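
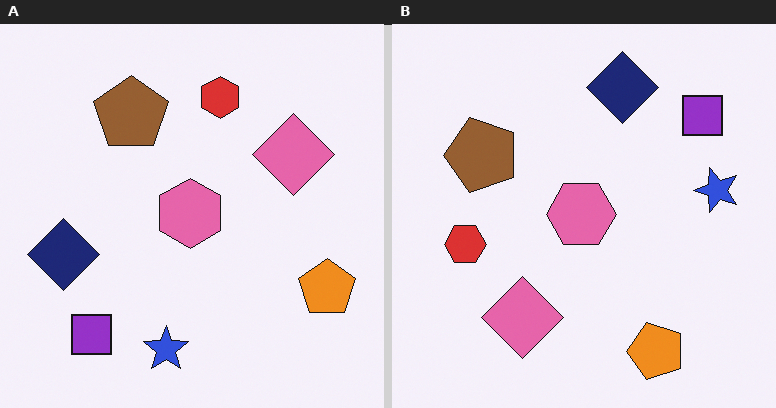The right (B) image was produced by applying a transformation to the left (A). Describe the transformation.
The right (B) image is the left (A) transposed (reflected across the top-left ↔ bottom-right diagonal).

Shapes have swapped their row and column positions — what was in the top-right is now in the bottom-left — a diagonal reflection.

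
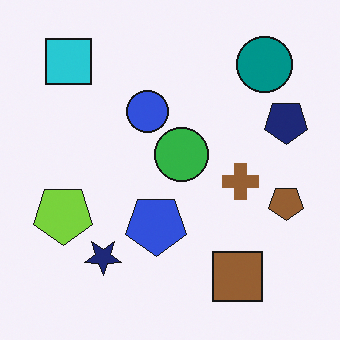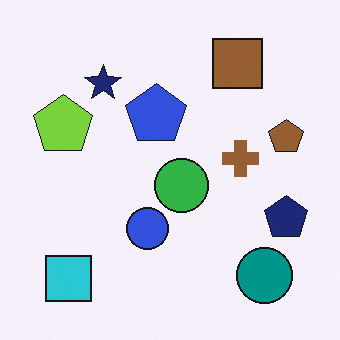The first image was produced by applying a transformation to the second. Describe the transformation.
Flipped vertically (top ↔ bottom).

The cyan square is in the bottom-left of the second image and the top-left of the first — shapes on opposite sides of the horizontal midline have swapped in a mirror flip.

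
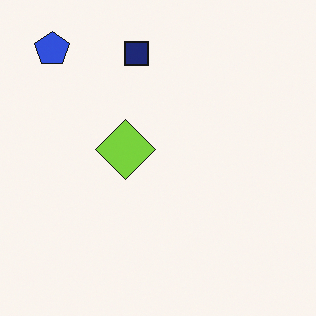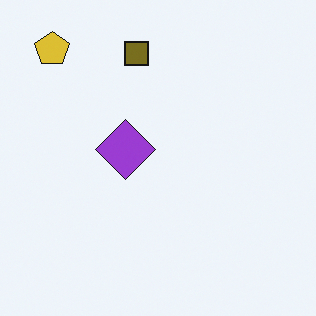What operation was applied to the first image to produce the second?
Hue-shifted through roughly half the color wheel.

Every shape's color has rotated by the same amount around the hue wheel — a uniform hue shift.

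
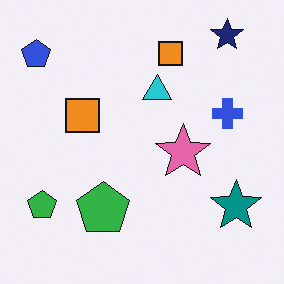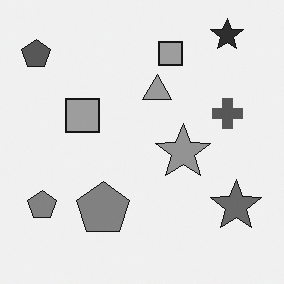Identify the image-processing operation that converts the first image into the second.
The second image is the first converted to grayscale.

All color is removed — every shape is now a shade of grey.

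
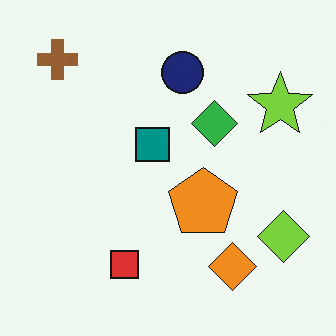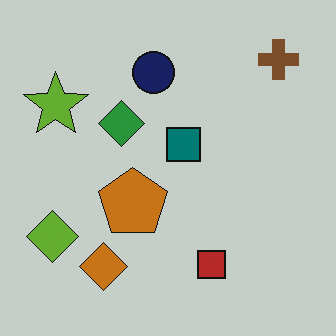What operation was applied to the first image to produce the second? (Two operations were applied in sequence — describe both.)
This is the original image slightly darkened, then flipped horizontally (left ↔ right).

Every pixel — background and shapes alike — is uniformly darkened. The lime diamond is in the bottom-right of the first image and the bottom-left of the second — shapes on opposite sides of the vertical midline have swapped in a mirror flip.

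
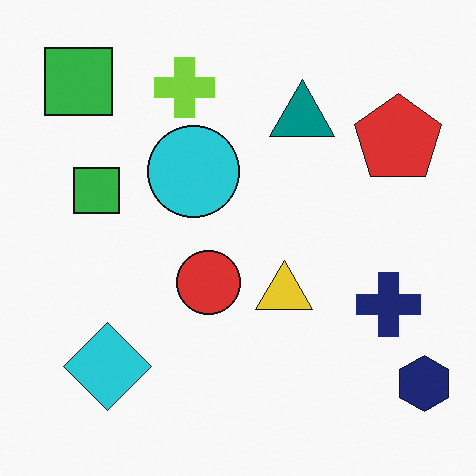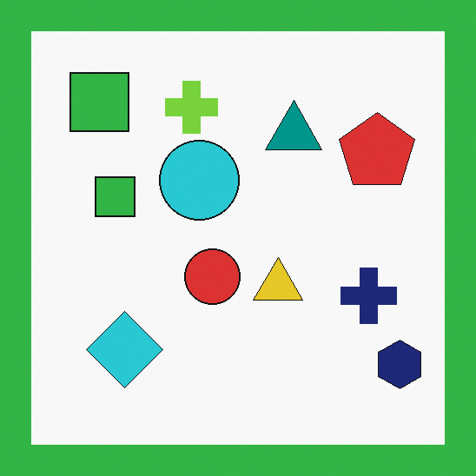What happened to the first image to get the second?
The second image is the first framed with a green border.

A solid green frame runs around the edge of the second image, with the content slightly shrunk inside it.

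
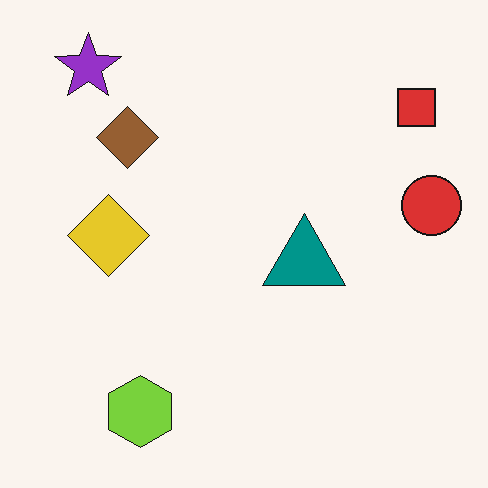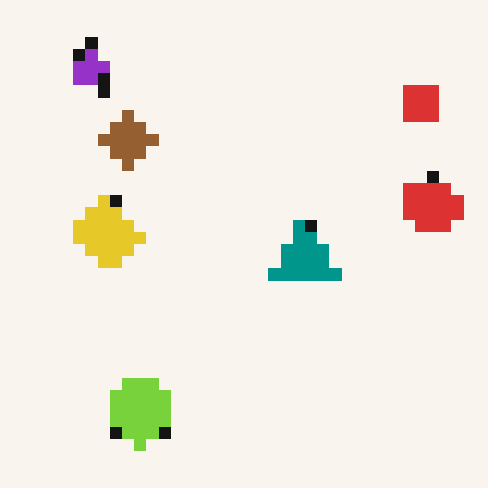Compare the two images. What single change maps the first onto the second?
The second image is the first heavily pixelated into large blocks.

Shapes are reduced to large square blocks; fine edges and outlines are lost — a downscale-then-upscale (mosaic) effect.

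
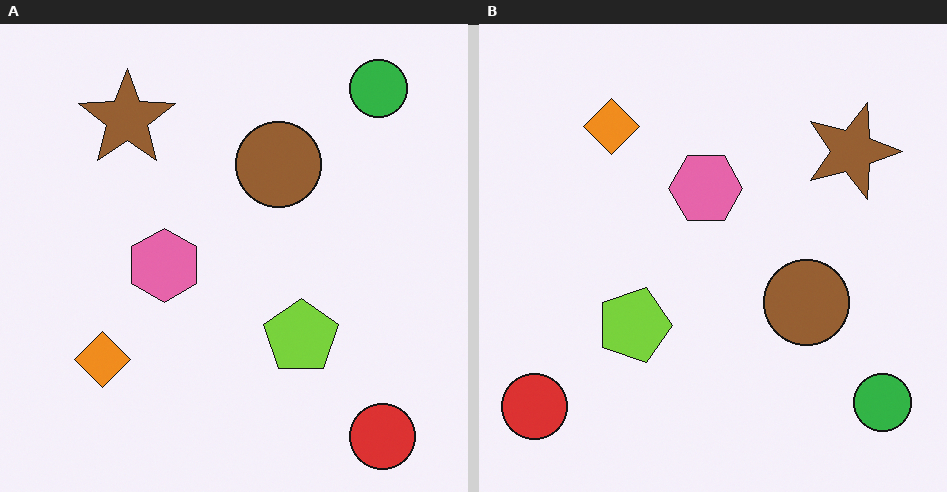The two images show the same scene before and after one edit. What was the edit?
This is the original image rotated 90° clockwise.

The red circle sits in the bottom-right of the left (A) image and the bottom-left of the right (B) — consistent with a whole-image 90° clockwise rotation.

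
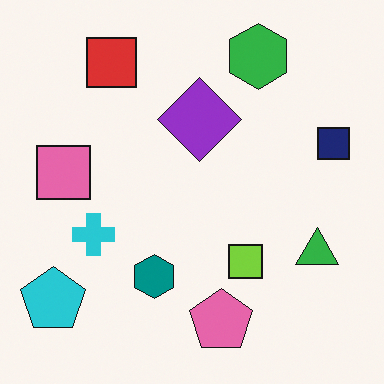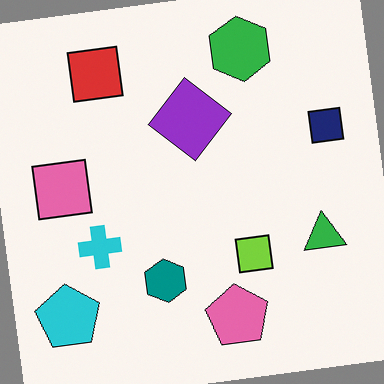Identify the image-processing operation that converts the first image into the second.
It was rotated counter-clockwise by a few degrees.

Every shape is tilted by the same angle and the image corners show triangular fill wedges — a whole-image rotation by a non-right angle.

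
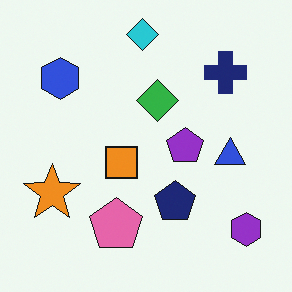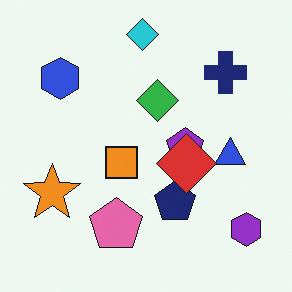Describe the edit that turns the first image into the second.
The second image is the first overlaid with an additional red diamond.

A red diamond appears in the second image that is absent from the first.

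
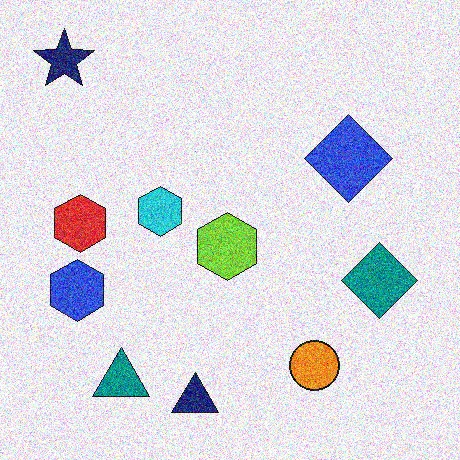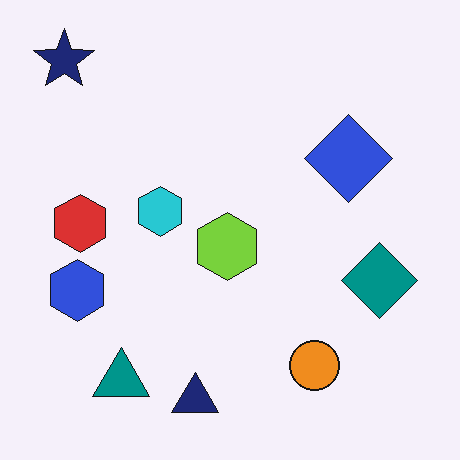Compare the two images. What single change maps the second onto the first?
The first image is the second degraded with heavy additive noise.

Random speckle covers the whole image, including the flat background.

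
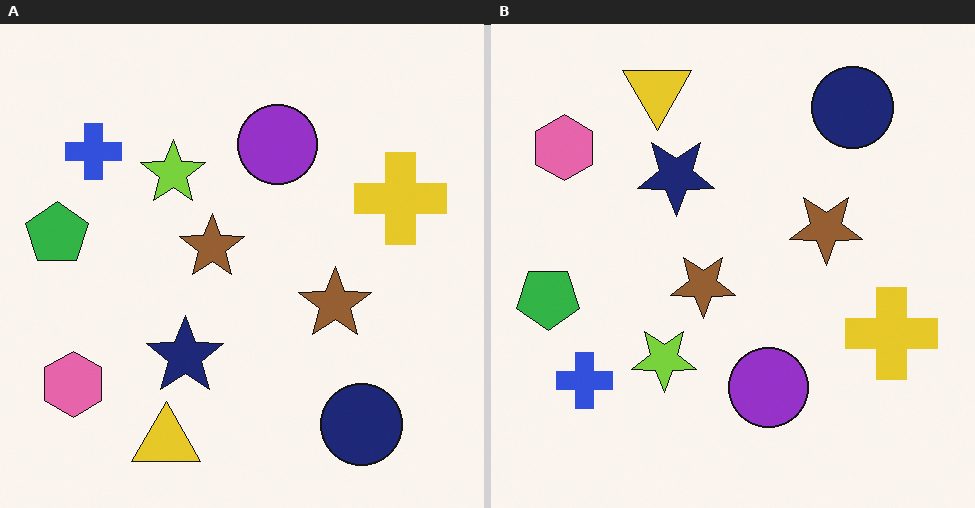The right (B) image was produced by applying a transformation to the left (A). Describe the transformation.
This is the original image flipped vertically (top ↔ bottom).

The yellow triangle is in the bottom of the left (A) image and the top of the right (B) — shapes on opposite sides of the horizontal midline have swapped in a mirror flip.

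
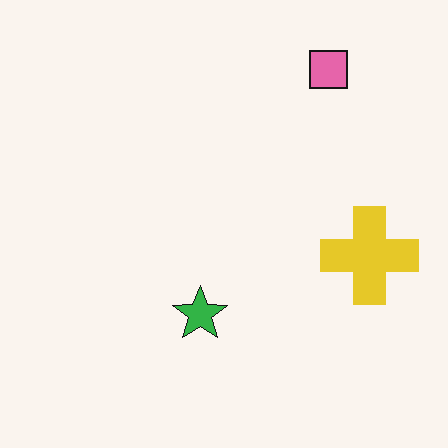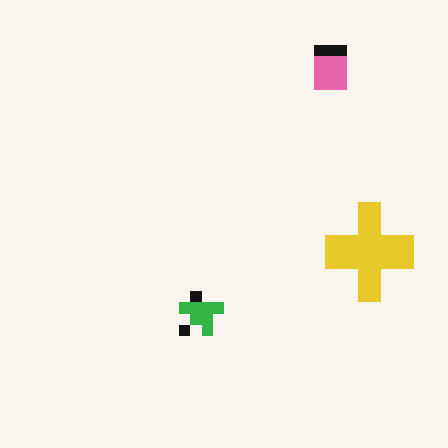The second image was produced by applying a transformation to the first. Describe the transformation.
It was heavily pixelated into large blocks.

Shapes are reduced to large square blocks; fine edges and outlines are lost — a downscale-then-upscale (mosaic) effect.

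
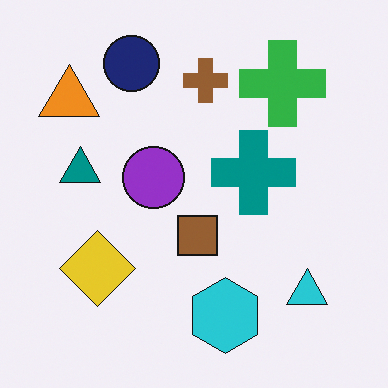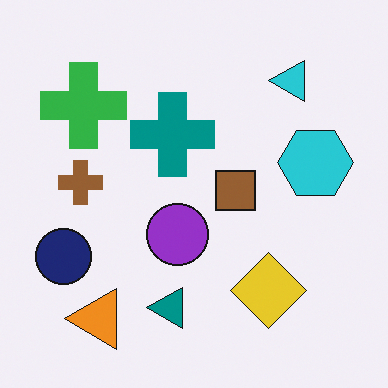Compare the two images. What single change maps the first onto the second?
The transformation is: rotated 90° counter-clockwise.

The orange triangle sits in the top-left of the first image and the bottom-left of the second — consistent with a whole-image 90° counter-clockwise rotation.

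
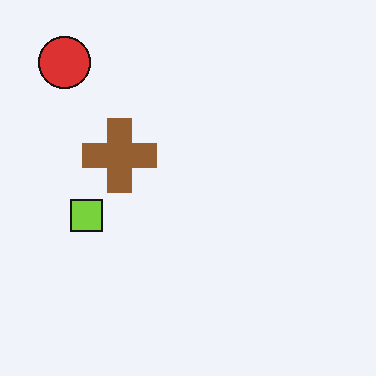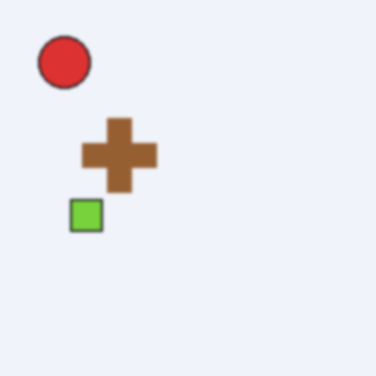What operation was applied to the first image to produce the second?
The transformation is: lightly blurred.

Shape edges and outlines are uniformly softened across the whole image.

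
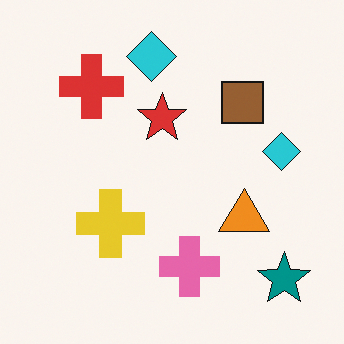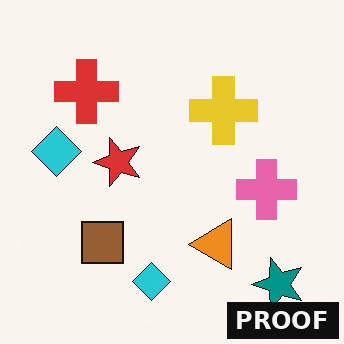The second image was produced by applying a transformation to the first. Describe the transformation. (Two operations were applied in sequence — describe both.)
It was transposed (reflected across the top-left ↔ bottom-right diagonal), then watermarked with the text "PROOF" in the lower-right corner.

Shapes have swapped their row and column positions — what was in the top-right is now in the bottom-left — a diagonal reflection. A dark label reading "PROOF" appears in the lower-right corner.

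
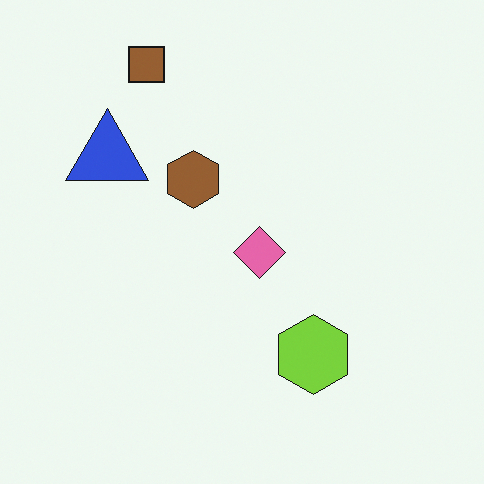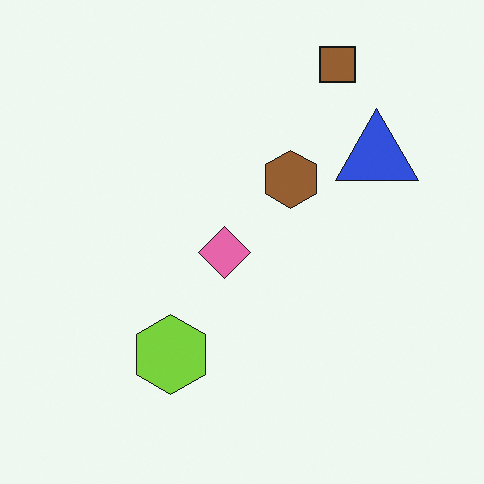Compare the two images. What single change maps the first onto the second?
The transformation is: flipped horizontally (left ↔ right).

The blue triangle is in the top-left of the first image and the top-right of the second — shapes on opposite sides of the vertical midline have swapped in a mirror flip.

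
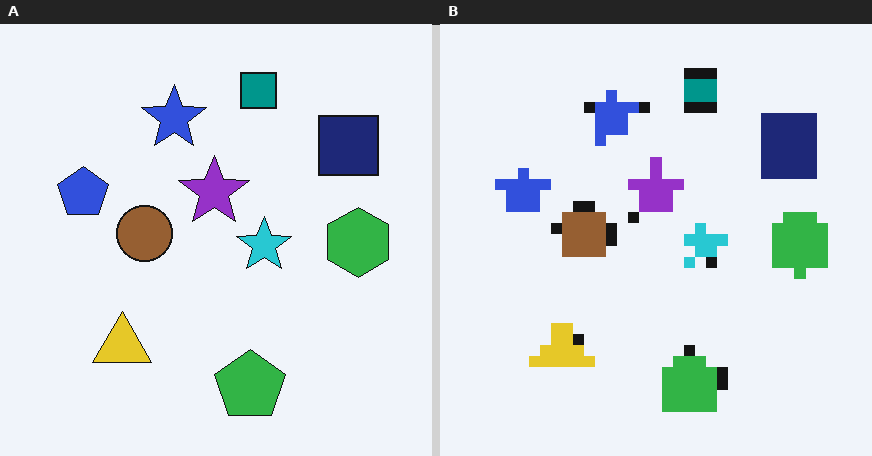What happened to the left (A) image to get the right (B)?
Heavily pixelated into large blocks.

Shapes are reduced to large square blocks; fine edges and outlines are lost — a downscale-then-upscale (mosaic) effect.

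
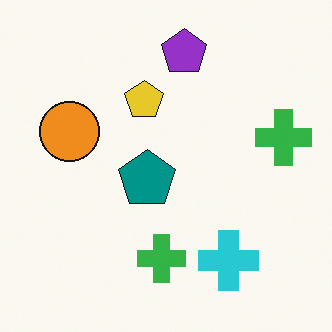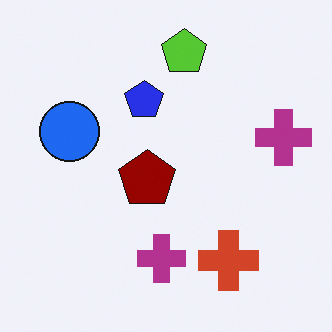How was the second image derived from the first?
The image was hue-shifted through roughly half the color wheel.

Every shape's color has rotated by the same amount around the hue wheel — a uniform hue shift.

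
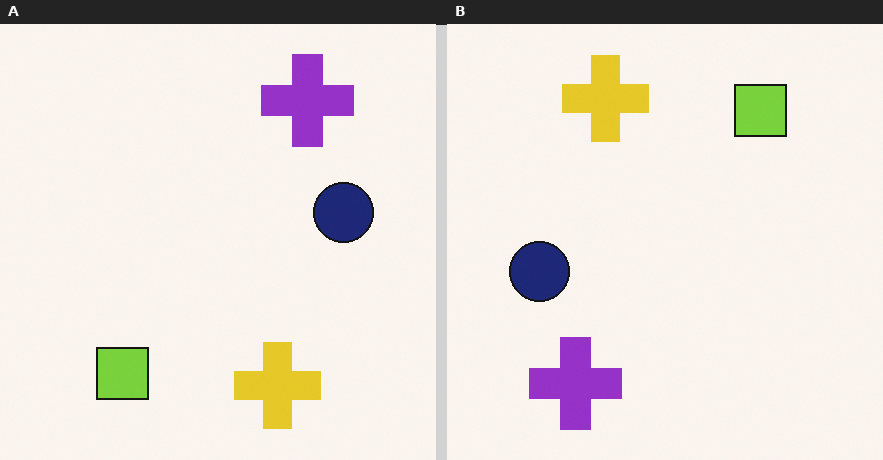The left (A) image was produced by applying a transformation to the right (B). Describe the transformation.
The transformation is: rotated 180°.

The purple cross sits in the bottom-left of the right (B) image and the top-right of the left (A) — consistent with a whole-image 180° rotation.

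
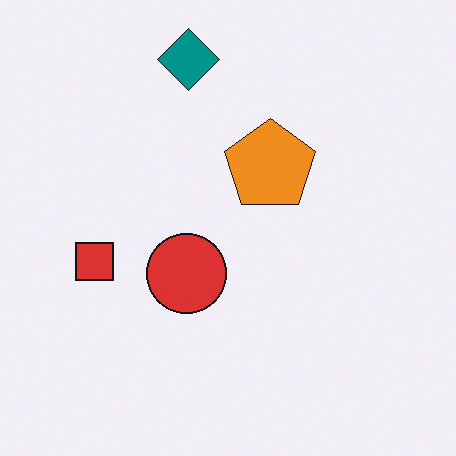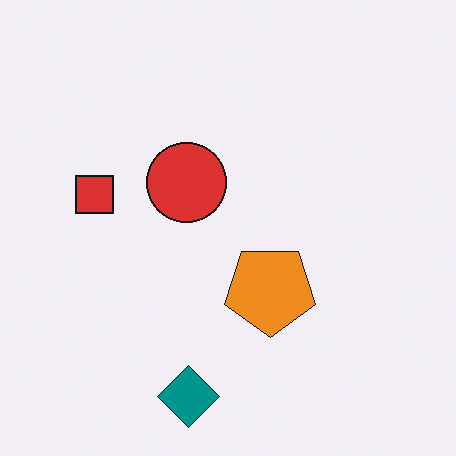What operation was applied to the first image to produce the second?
It was flipped vertically (top ↔ bottom).

The teal diamond is in the top of the first image and the bottom of the second — shapes on opposite sides of the horizontal midline have swapped in a mirror flip.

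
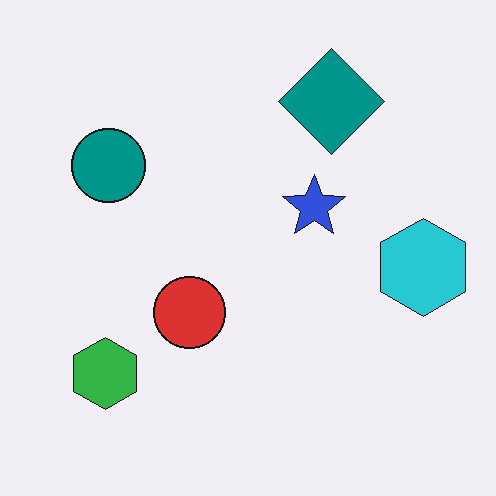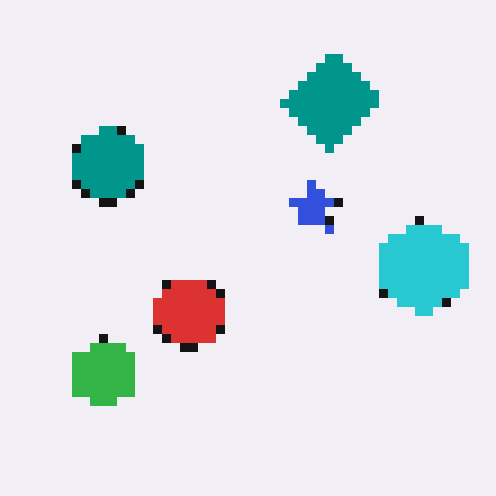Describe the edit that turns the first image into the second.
The transformation is: coarsely pixelated.

Shapes are reduced to large square blocks; fine edges and outlines are lost — a downscale-then-upscale (mosaic) effect.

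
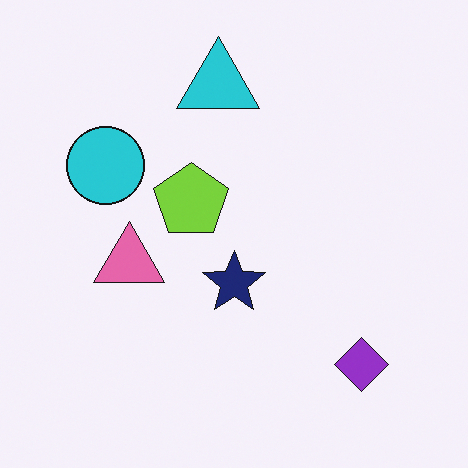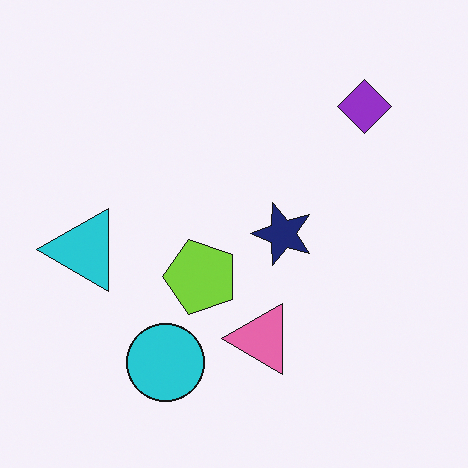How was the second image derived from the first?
It was rotated 90° counter-clockwise.

The purple diamond sits in the bottom-right of the first image and the top-right of the second — consistent with a whole-image 90° counter-clockwise rotation.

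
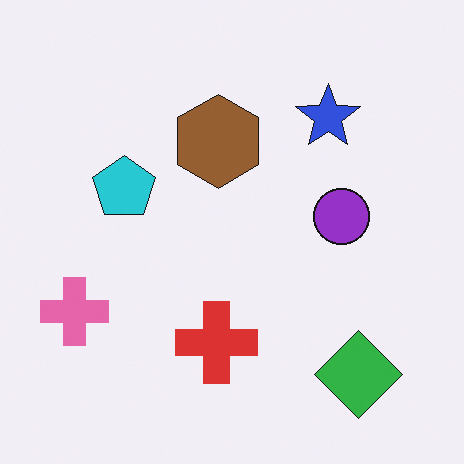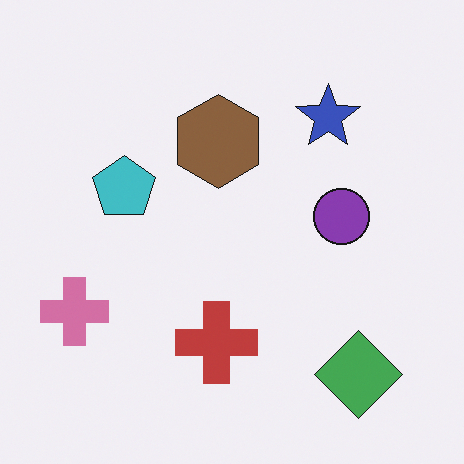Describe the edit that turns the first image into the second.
It was slightly desaturated.

All colors are more muted and greyish — a global saturation change.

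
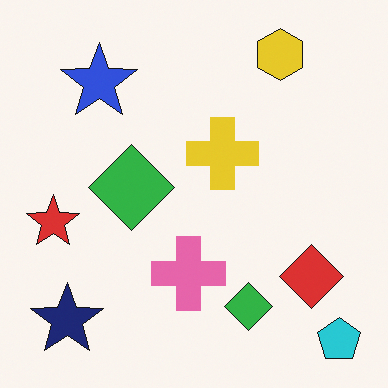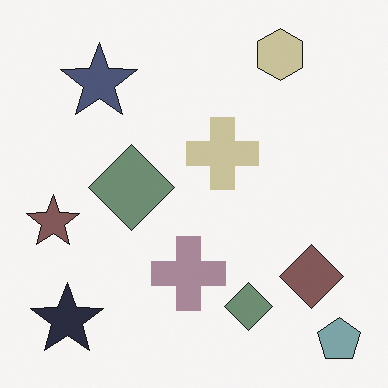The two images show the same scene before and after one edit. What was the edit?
Heavily desaturated.

All colors are more muted and greyish — a global saturation change.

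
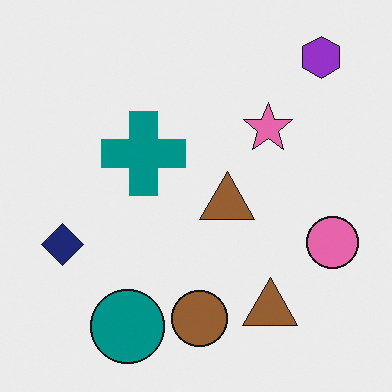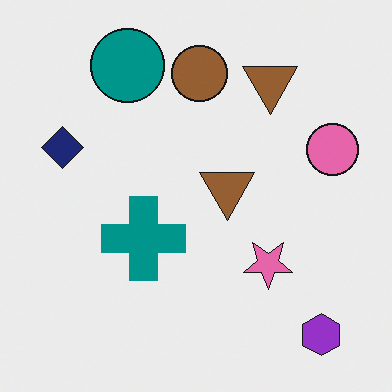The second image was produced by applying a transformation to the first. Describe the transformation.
Flipped vertically (top ↔ bottom).

The purple hexagon is in the top-right of the first image and the bottom-right of the second — shapes on opposite sides of the horizontal midline have swapped in a mirror flip.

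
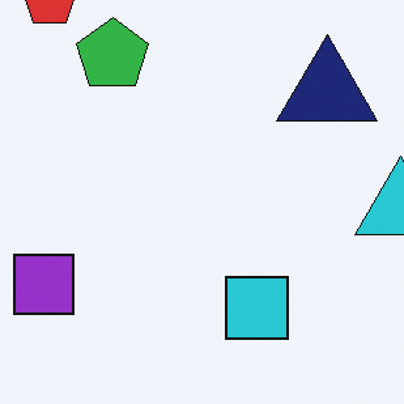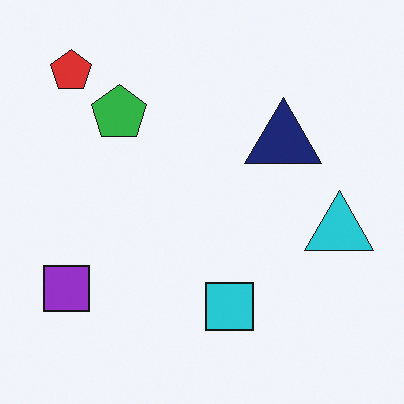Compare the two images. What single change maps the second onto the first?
The image was cropped to a modestly smaller region and rescaled.

The visible shapes are larger and the field of view is narrower; shapes near the original edges may be partly or wholly outside the frame — a crop-and-rescale.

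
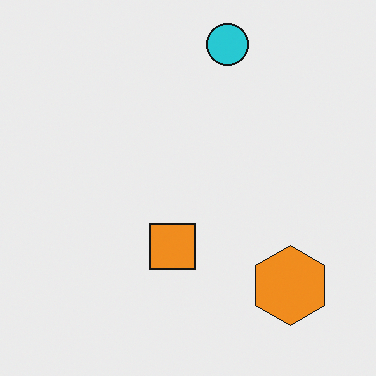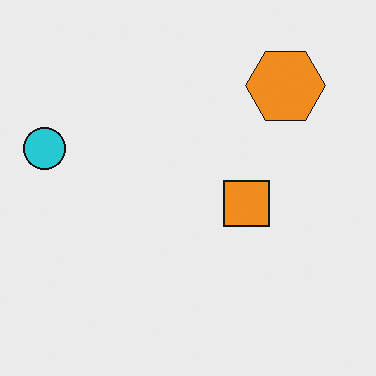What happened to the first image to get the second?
This is the original image rotated 90° counter-clockwise.

The cyan circle sits in the top of the first image and the left of the second — consistent with a whole-image 90° counter-clockwise rotation.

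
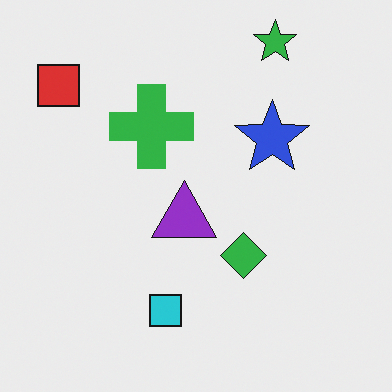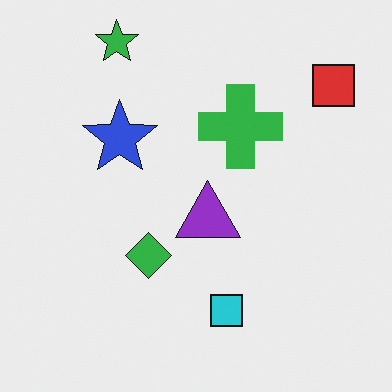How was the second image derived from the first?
Flipped horizontally (left ↔ right).

The red square is in the top-left of the first image and the top-right of the second — shapes on opposite sides of the vertical midline have swapped in a mirror flip.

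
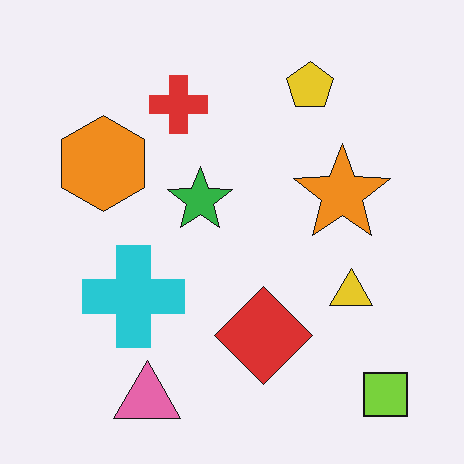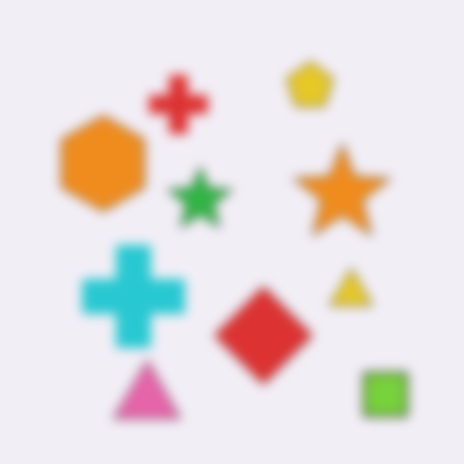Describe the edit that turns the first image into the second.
This is the original image heavily blurred.

Shape edges and outlines are uniformly softened across the whole image.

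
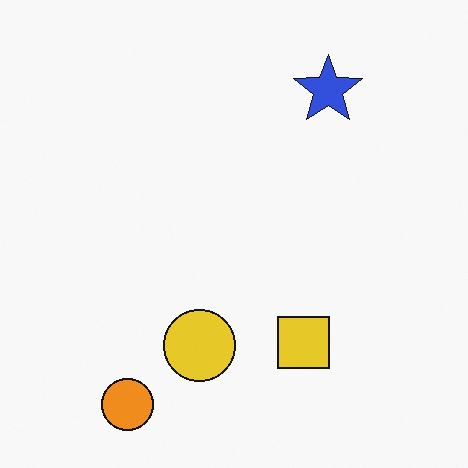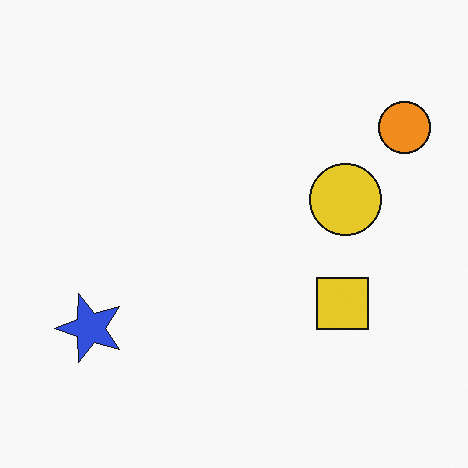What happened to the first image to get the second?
The transformation is: transposed (reflected across the top-left ↔ bottom-right diagonal).

Shapes have swapped their row and column positions — what was in the top-right is now in the bottom-left — a diagonal reflection.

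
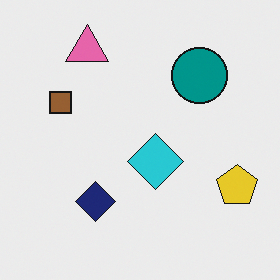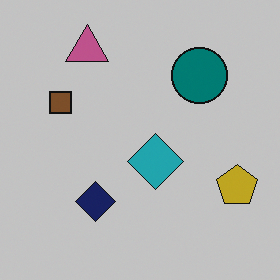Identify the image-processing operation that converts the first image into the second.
It was slightly darkened.

Every pixel — background and shapes alike — is uniformly darkened.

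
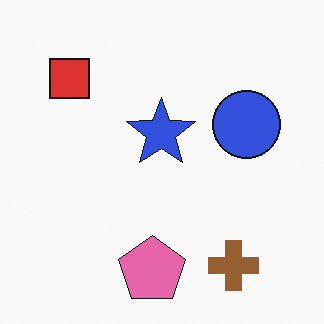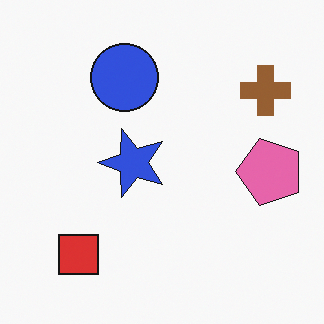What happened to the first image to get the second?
The second image is the first rotated 90° counter-clockwise.

The red square sits in the top-left of the first image and the bottom-left of the second — consistent with a whole-image 90° counter-clockwise rotation.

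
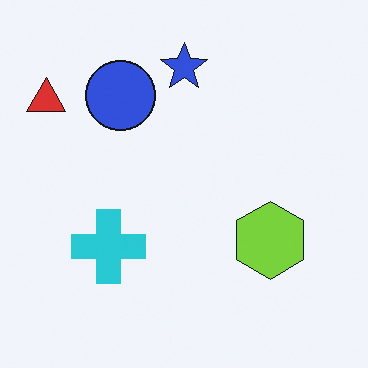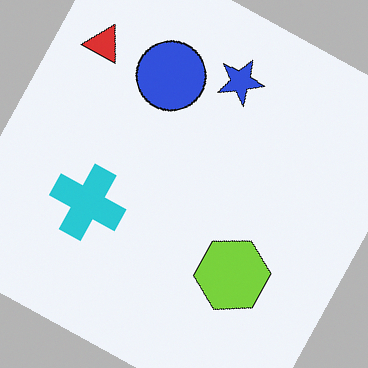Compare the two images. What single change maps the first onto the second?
It was rotated clockwise by a moderate amount.

Every shape is tilted by the same angle and the image corners show triangular fill wedges — a whole-image rotation by a non-right angle.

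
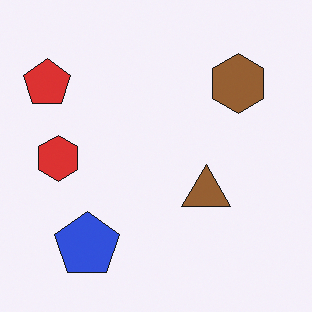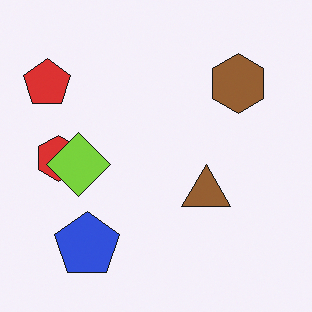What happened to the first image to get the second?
The image was overlaid with an additional lime diamond.

A lime diamond appears in the second image that is absent from the first.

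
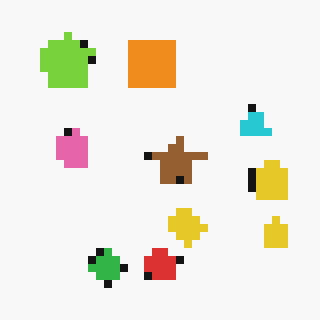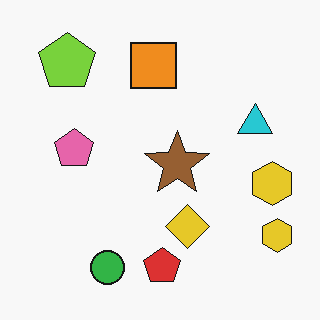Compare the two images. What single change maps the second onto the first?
This is the original image pixelated into visible square blocks.

Shapes are reduced to large square blocks; fine edges and outlines are lost — a downscale-then-upscale (mosaic) effect.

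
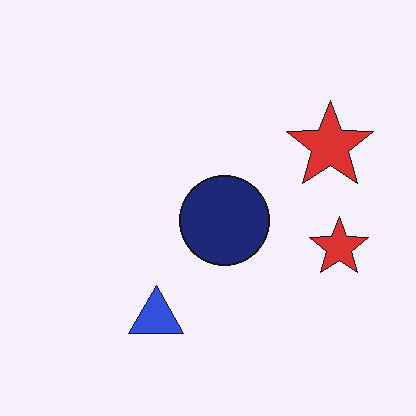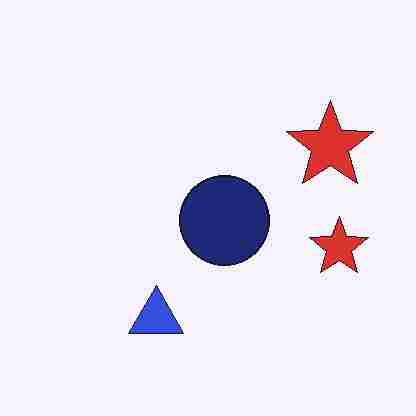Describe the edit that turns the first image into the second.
The second image is the first degraded with heavy JPEG compression.

Blocky 8×8 compression artifacts appear around shape edges and the flat background shows ringing — characteristic JPEG degradation.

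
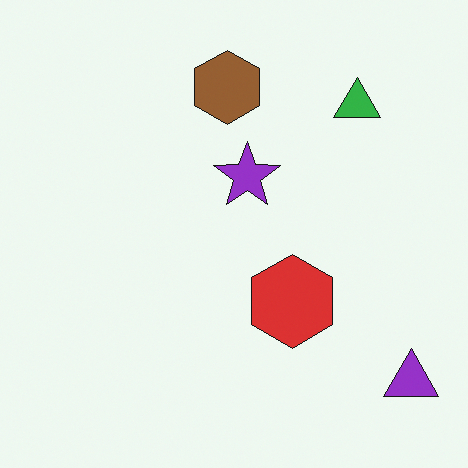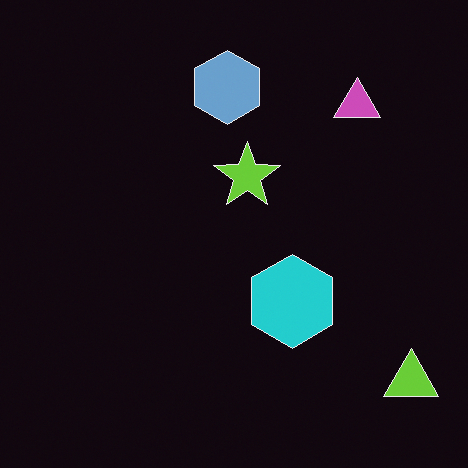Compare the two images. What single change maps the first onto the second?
The image was color-inverted (negative).

The light background has become dark and every shape's color is its complement — a photographic negative.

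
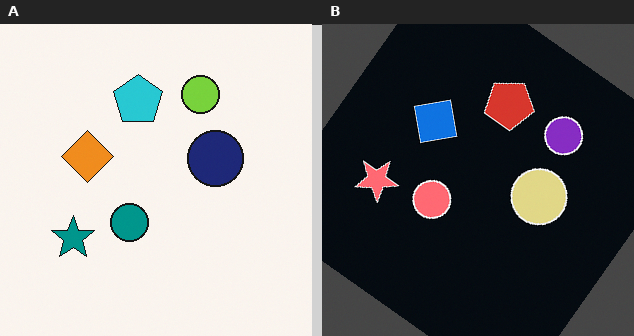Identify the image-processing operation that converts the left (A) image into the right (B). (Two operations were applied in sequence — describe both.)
This is the original image color-inverted (negative), then rotated clockwise by a large amount — several tens of degrees.

The light background has become dark and every shape's color is its complement — a photographic negative. Every shape is tilted by the same angle and the image corners show triangular fill wedges — a whole-image rotation by a non-right angle.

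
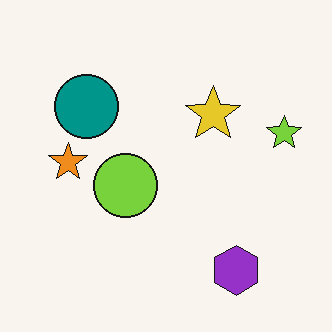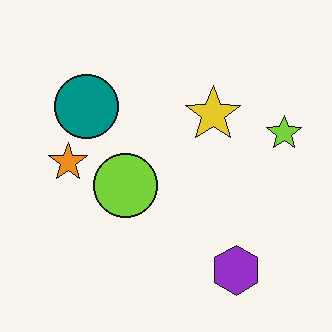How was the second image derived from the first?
The image was given moderate JPEG compression.

Blocky 8×8 compression artifacts appear around shape edges and the flat background shows ringing — characteristic JPEG degradation.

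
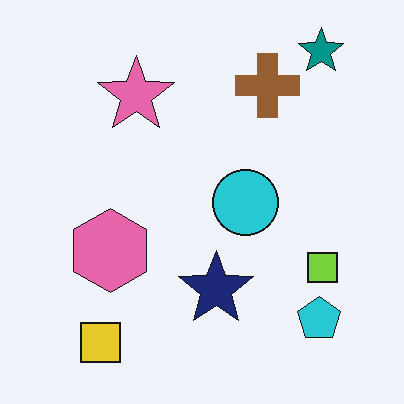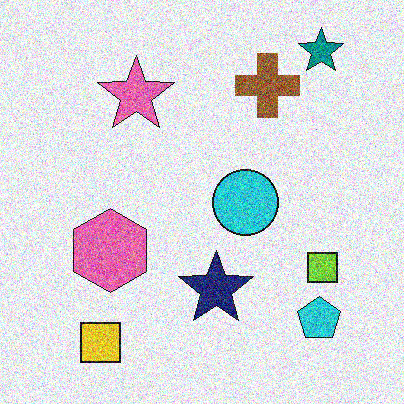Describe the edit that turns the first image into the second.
It was degraded with a thick layer of grain.

Random speckle covers the whole image, including the flat background.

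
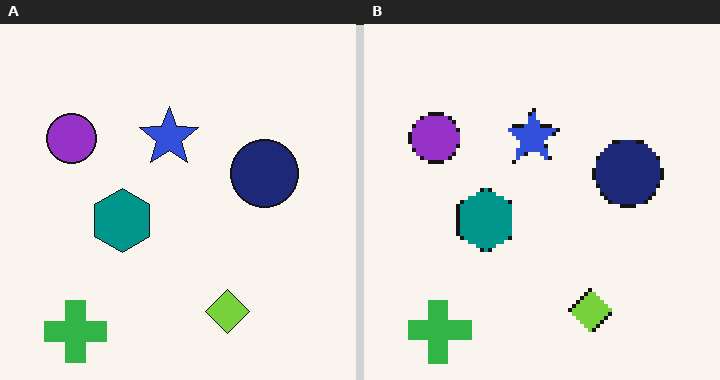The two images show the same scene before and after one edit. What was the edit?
The transformation is: mildly pixelated.

Shapes are reduced to large square blocks; fine edges and outlines are lost — a downscale-then-upscale (mosaic) effect.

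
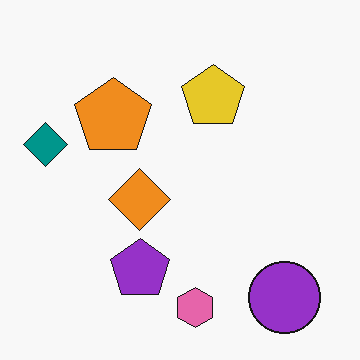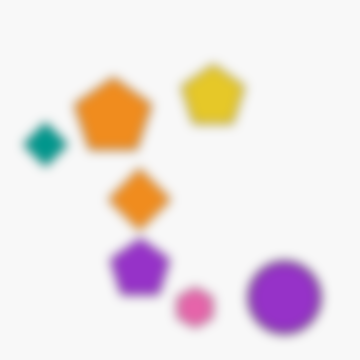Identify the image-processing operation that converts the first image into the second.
The transformation is: heavily blurred.

Shape edges and outlines are uniformly softened across the whole image.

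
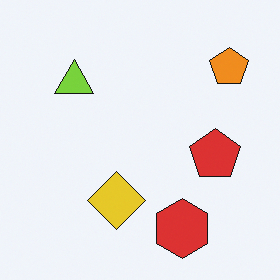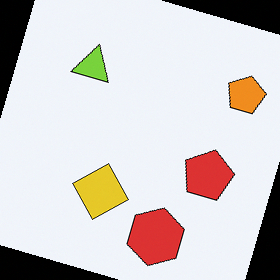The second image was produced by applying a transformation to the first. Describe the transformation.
This is the original image rotated clockwise by a clearly visible amount.

Every shape is tilted by the same angle and the image corners show triangular fill wedges — a whole-image rotation by a non-right angle.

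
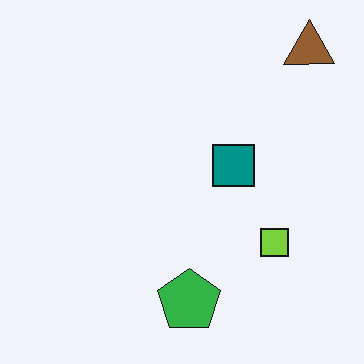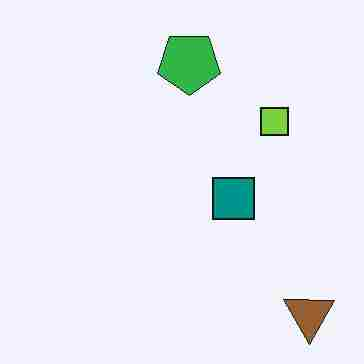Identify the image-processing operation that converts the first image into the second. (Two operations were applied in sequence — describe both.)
The second image is the first flipped vertically (top ↔ bottom), then heavily JPEG-compressed with obvious blocking artifacts.

The brown triangle is in the top-right of the first image and the bottom-right of the second — shapes on opposite sides of the horizontal midline have swapped in a mirror flip. Blocky 8×8 compression artifacts appear around shape edges and the flat background shows ringing — characteristic JPEG degradation.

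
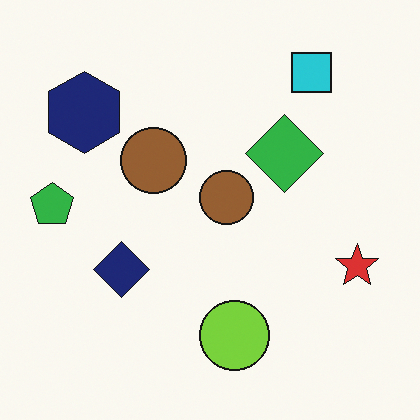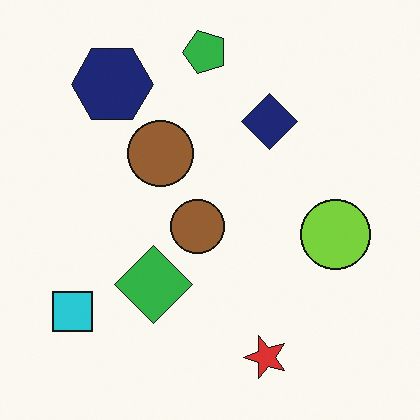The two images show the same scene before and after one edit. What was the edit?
Transposed (reflected across the top-left ↔ bottom-right diagonal).

Shapes have swapped their row and column positions — what was in the top-right is now in the bottom-left — a diagonal reflection.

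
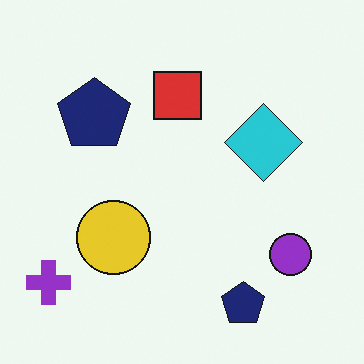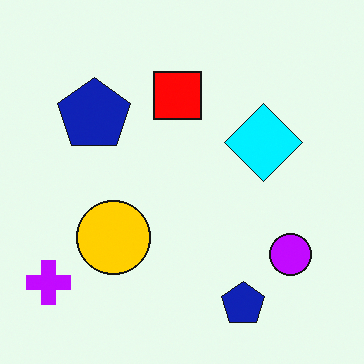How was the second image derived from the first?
The second image is the first made much more vivid (saturation change).

All colors are more vivid — a global saturation change.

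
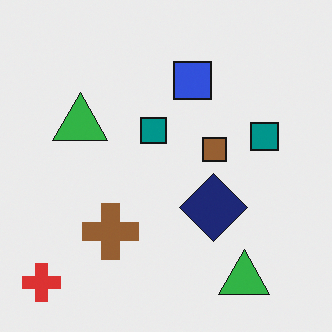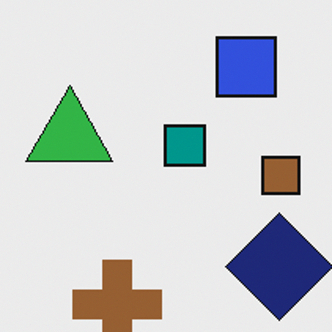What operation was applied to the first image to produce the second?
The second image is the first cropped slightly and scaled back up.

The visible shapes are larger and the field of view is narrower; shapes near the original edges may be partly or wholly outside the frame — a crop-and-rescale.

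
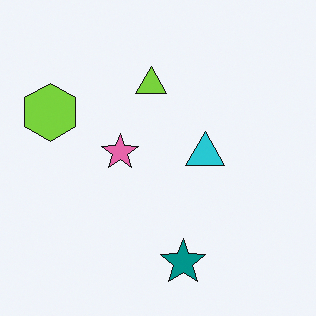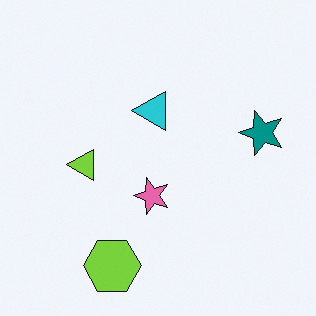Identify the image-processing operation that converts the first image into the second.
The transformation is: rotated 90° counter-clockwise.

The lime hexagon sits in the left of the first image and the bottom of the second — consistent with a whole-image 90° counter-clockwise rotation.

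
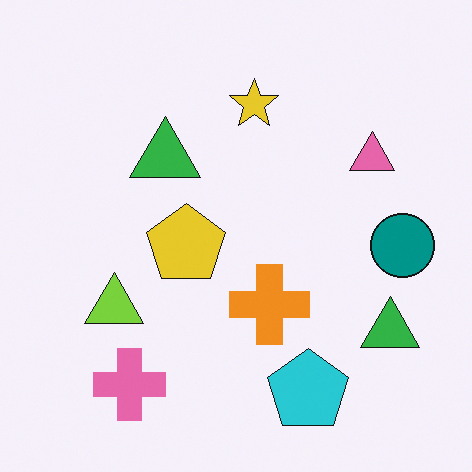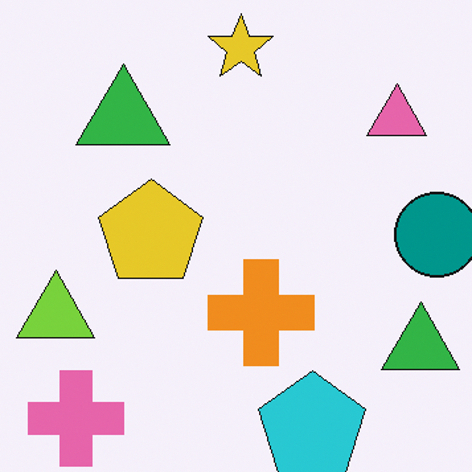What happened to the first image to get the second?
The transformation is: cropped to a modestly smaller region and rescaled.

The visible shapes are larger and the field of view is narrower; shapes near the original edges may be partly or wholly outside the frame — a crop-and-rescale.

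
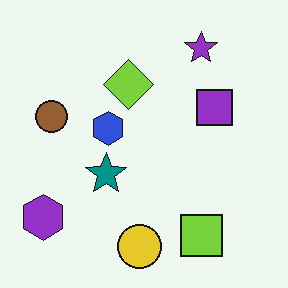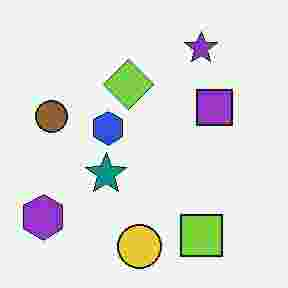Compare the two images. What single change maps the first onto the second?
The transformation is: heavily JPEG-compressed with obvious blocking artifacts.

Blocky 8×8 compression artifacts appear around shape edges and the flat background shows ringing — characteristic JPEG degradation.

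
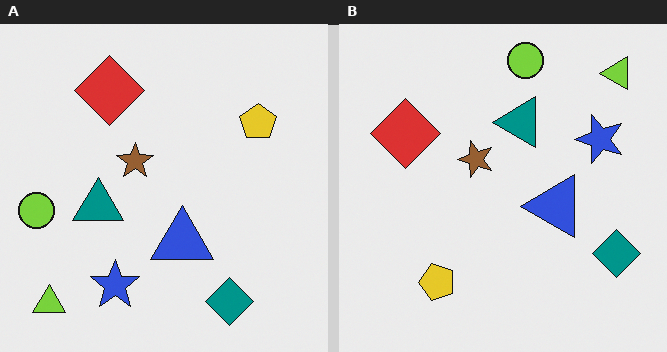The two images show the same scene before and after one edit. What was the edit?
The transformation is: transposed (reflected across the top-left ↔ bottom-right diagonal).

Shapes have swapped their row and column positions — what was in the top-right is now in the bottom-left — a diagonal reflection.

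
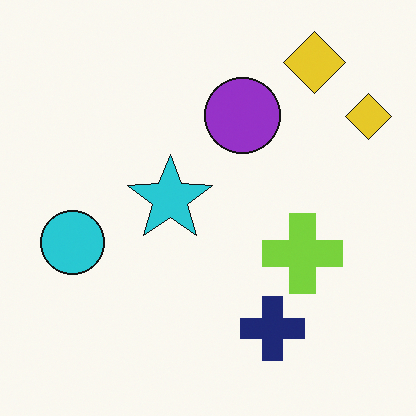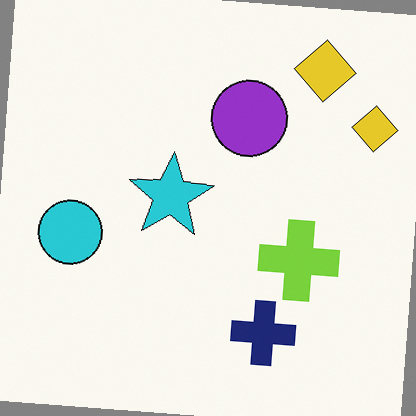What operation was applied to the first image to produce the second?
This is the original image rotated clockwise by a small amount.

Every shape is tilted by the same angle and the image corners show triangular fill wedges — a whole-image rotation by a non-right angle.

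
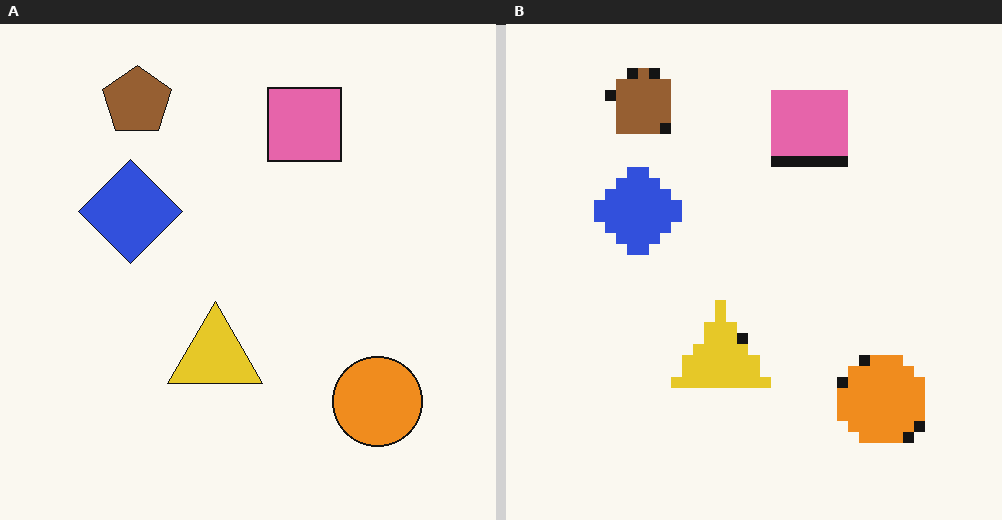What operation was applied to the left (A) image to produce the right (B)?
This is the original image heavily pixelated into large blocks.

Shapes are reduced to large square blocks; fine edges and outlines are lost — a downscale-then-upscale (mosaic) effect.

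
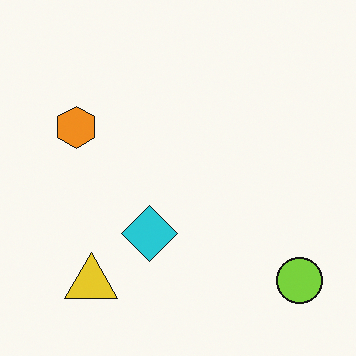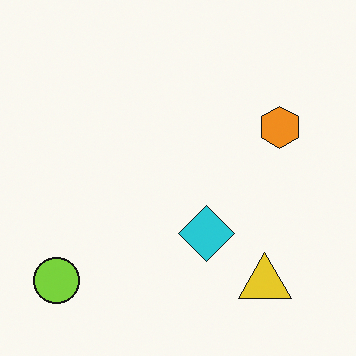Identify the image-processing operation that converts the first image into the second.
This is the original image flipped horizontally (left ↔ right).

The lime circle is in the bottom-right of the first image and the bottom-left of the second — shapes on opposite sides of the vertical midline have swapped in a mirror flip.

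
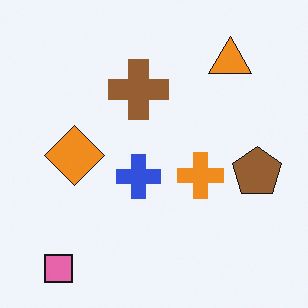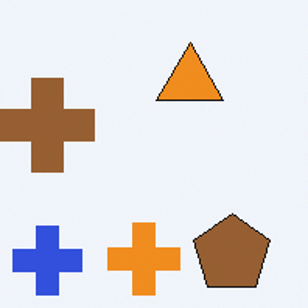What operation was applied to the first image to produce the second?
It was cropped to a modestly smaller region and rescaled.

The visible shapes are larger and the field of view is narrower; shapes near the original edges may be partly or wholly outside the frame — a crop-and-rescale.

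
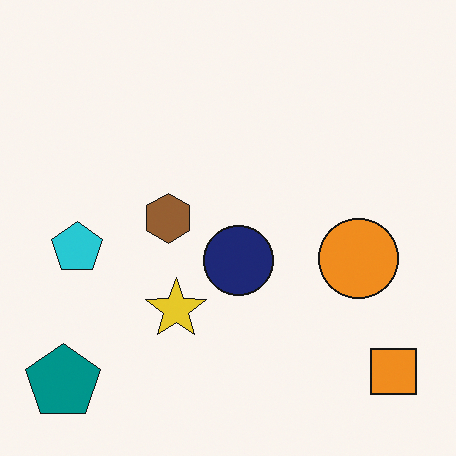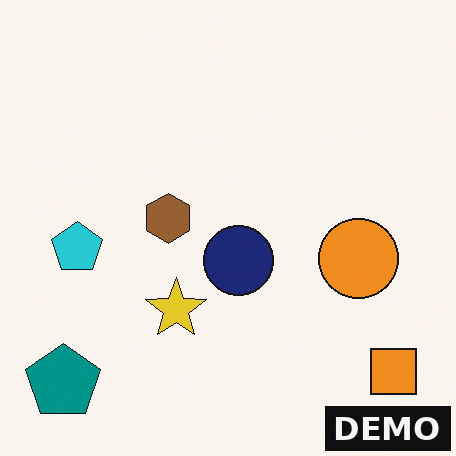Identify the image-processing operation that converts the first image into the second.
This is the original image watermarked with the text "DEMO" in the lower-right corner.

A dark label reading "DEMO" appears in the lower-right corner.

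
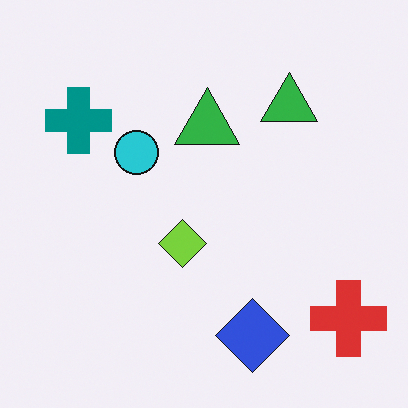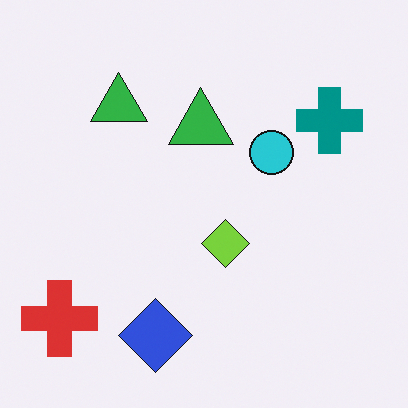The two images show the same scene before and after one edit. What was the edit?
Flipped horizontally (left ↔ right).

The red cross is in the bottom-right of the first image and the bottom-left of the second — shapes on opposite sides of the vertical midline have swapped in a mirror flip.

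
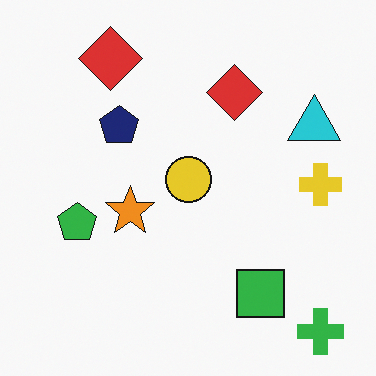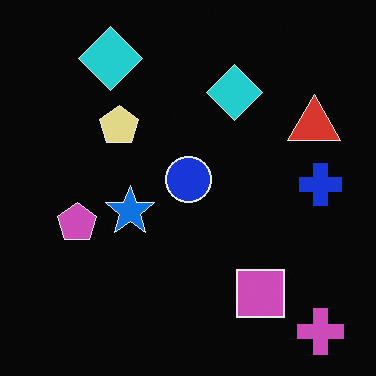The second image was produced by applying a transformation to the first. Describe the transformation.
The second image is the first color-inverted (negative).

The light background has become dark and every shape's color is its complement — a photographic negative.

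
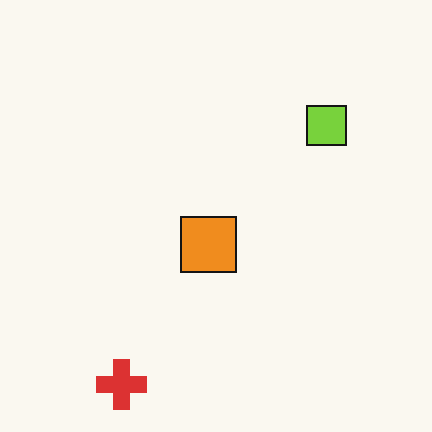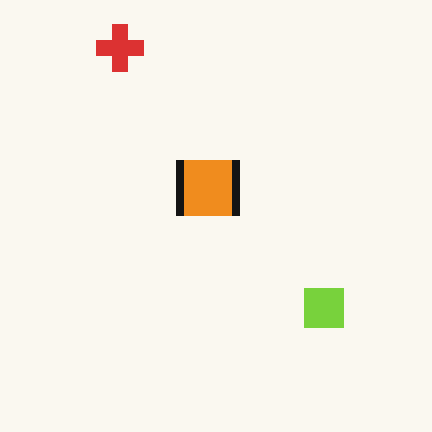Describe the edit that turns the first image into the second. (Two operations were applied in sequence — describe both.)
The transformation is: flipped vertically (top ↔ bottom), then moderately pixelated.

The red cross is in the bottom-left of the first image and the top-left of the second — shapes on opposite sides of the horizontal midline have swapped in a mirror flip. Shapes are reduced to large square blocks; fine edges and outlines are lost — a downscale-then-upscale (mosaic) effect.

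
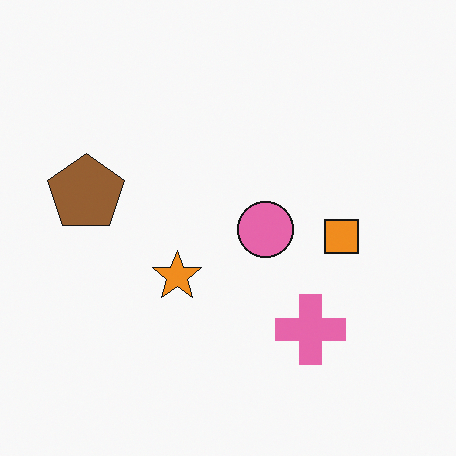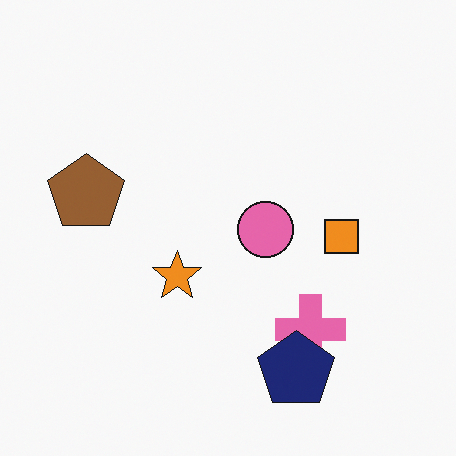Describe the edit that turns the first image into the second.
This is the original image overlaid with an additional navy pentagon.

A navy pentagon appears in the second image that is absent from the first.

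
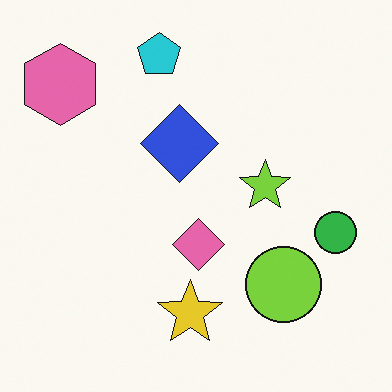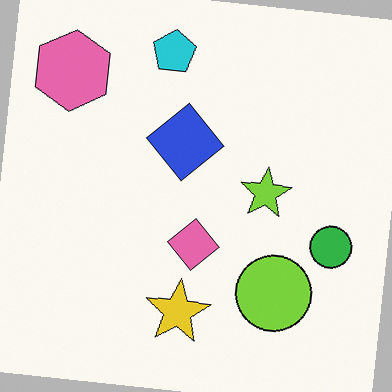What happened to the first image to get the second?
It was rotated clockwise by a slight angle.

Every shape is tilted by the same angle and the image corners show triangular fill wedges — a whole-image rotation by a non-right angle.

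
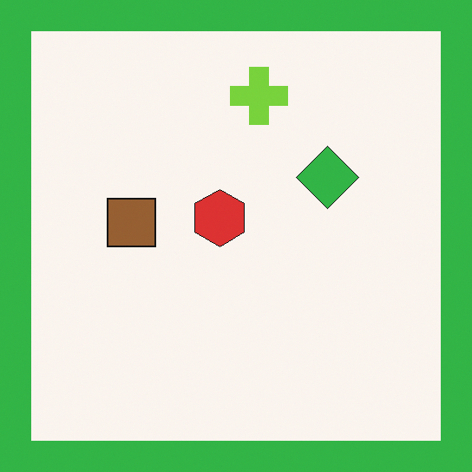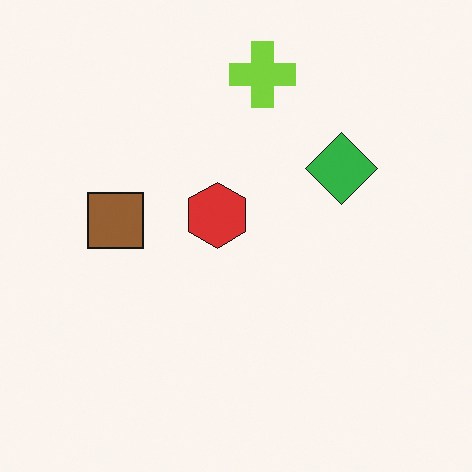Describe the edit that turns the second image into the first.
The image was framed with a green border.

A solid green frame runs around the edge of the first image, with the content slightly shrunk inside it.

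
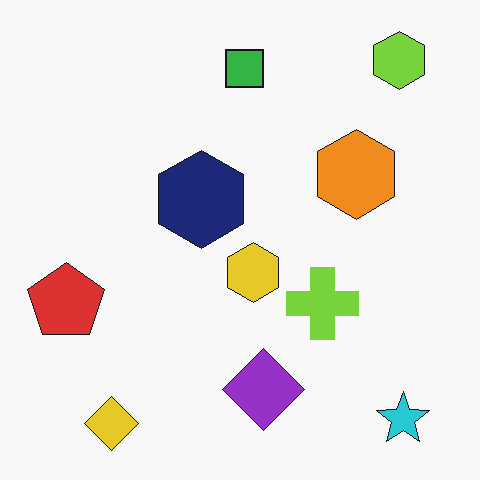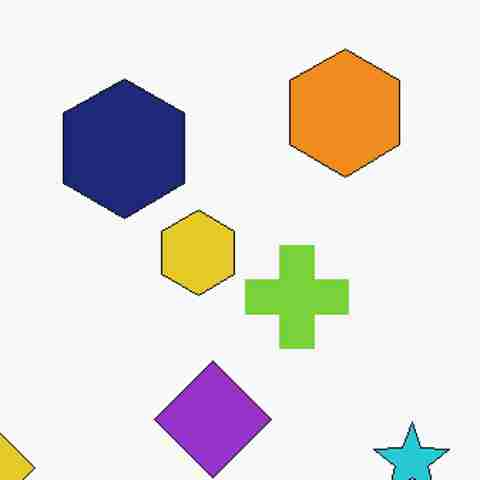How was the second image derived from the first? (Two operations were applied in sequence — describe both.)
The second image is the first cropped to a modestly smaller region and rescaled, then heavily JPEG-compressed with obvious blocking artifacts.

The visible shapes are larger and the field of view is narrower; shapes near the original edges may be partly or wholly outside the frame — a crop-and-rescale. Blocky 8×8 compression artifacts appear around shape edges and the flat background shows ringing — characteristic JPEG degradation.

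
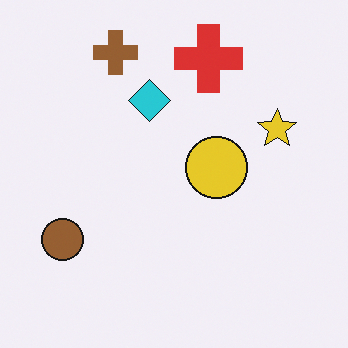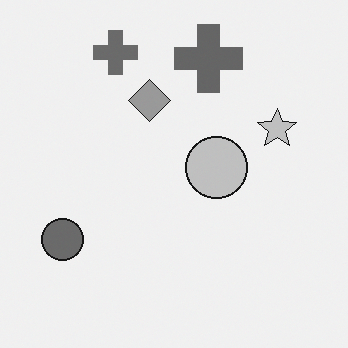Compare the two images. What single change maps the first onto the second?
The second image is the first converted to grayscale.

All color is removed — every shape is now a shade of grey.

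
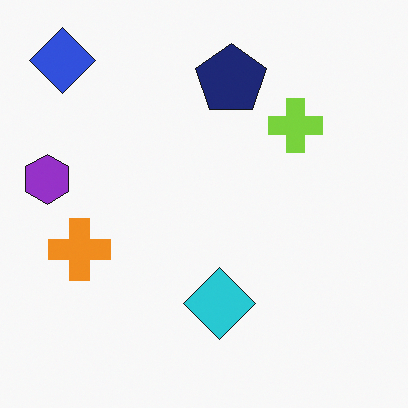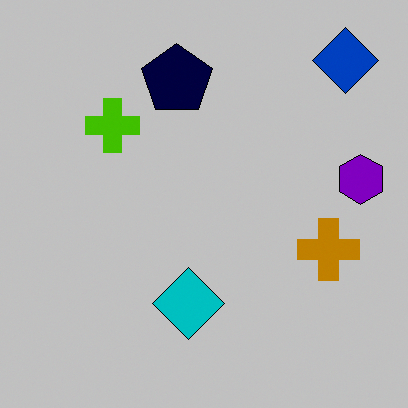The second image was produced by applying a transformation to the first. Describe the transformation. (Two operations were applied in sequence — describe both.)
It was flipped horizontally (left ↔ right), then heavily posterized to just a handful of flat colors.

The purple hexagon is in the left of the first image and the right of the second — shapes on opposite sides of the vertical midline have swapped in a mirror flip. Each flat color has snapped to a coarser quantized level — most visibly, the near-white background has dropped to a flat grey.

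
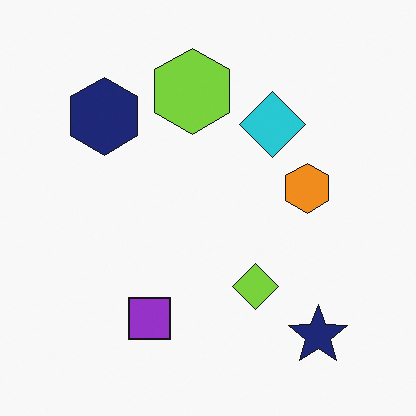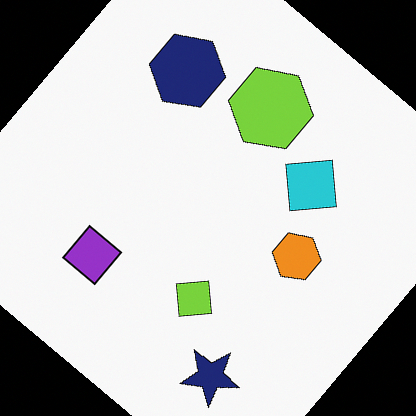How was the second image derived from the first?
This is the original image rotated clockwise by a large amount — several tens of degrees.

Every shape is tilted by the same angle and the image corners show triangular fill wedges — a whole-image rotation by a non-right angle.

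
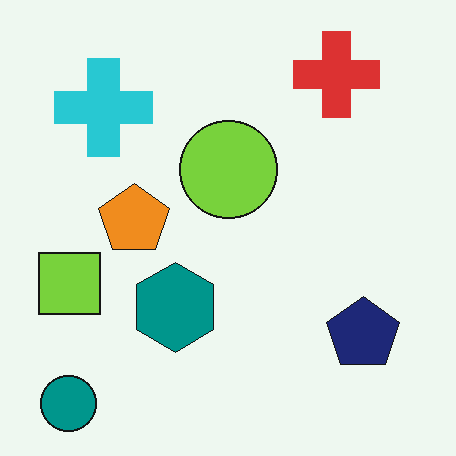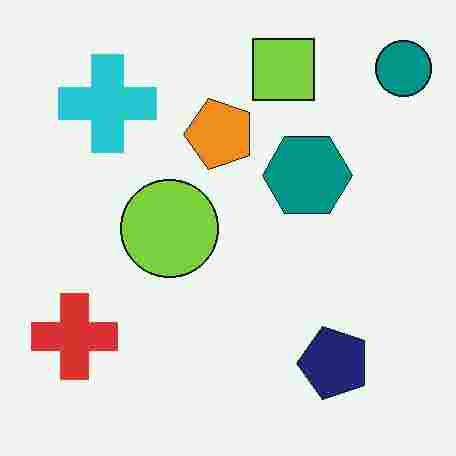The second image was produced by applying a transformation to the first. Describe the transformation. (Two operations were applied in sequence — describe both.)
The second image is the first degraded with heavy JPEG compression, then transposed (reflected across the top-left ↔ bottom-right diagonal).

Blocky 8×8 compression artifacts appear around shape edges and the flat background shows ringing — characteristic JPEG degradation. Shapes have swapped their row and column positions — what was in the top-right is now in the bottom-left — a diagonal reflection.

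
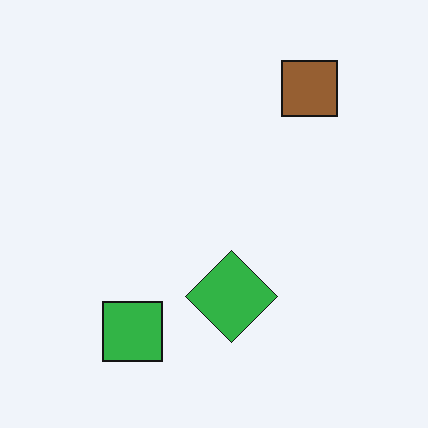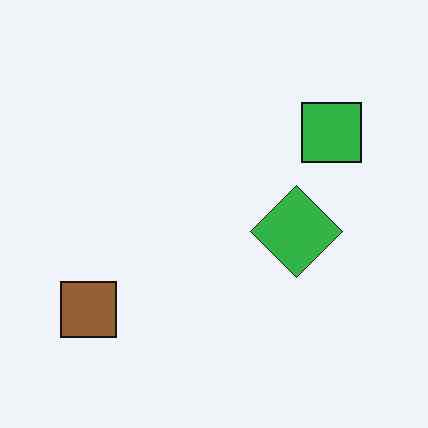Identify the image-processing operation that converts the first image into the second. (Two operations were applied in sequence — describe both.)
The transformation is: transposed (reflected across the top-left ↔ bottom-right diagonal), then given moderate JPEG compression.

Shapes have swapped their row and column positions — what was in the top-right is now in the bottom-left — a diagonal reflection. Blocky 8×8 compression artifacts appear around shape edges and the flat background shows ringing — characteristic JPEG degradation.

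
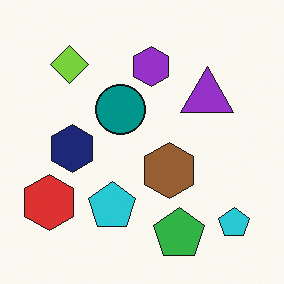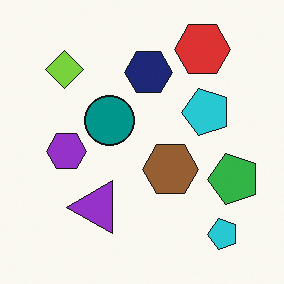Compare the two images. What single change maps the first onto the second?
The second image is the first transposed (reflected across the top-left ↔ bottom-right diagonal).

Shapes have swapped their row and column positions — what was in the top-right is now in the bottom-left — a diagonal reflection.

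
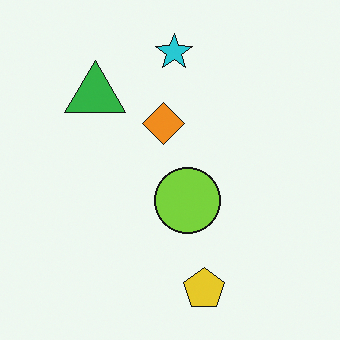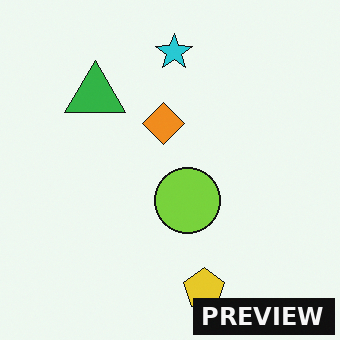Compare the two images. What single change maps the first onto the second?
The transformation is: watermarked with the text "PREVIEW" in the lower-right corner.

A dark label reading "PREVIEW" appears in the lower-right corner.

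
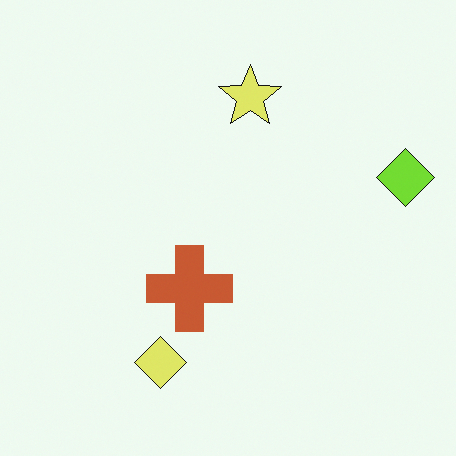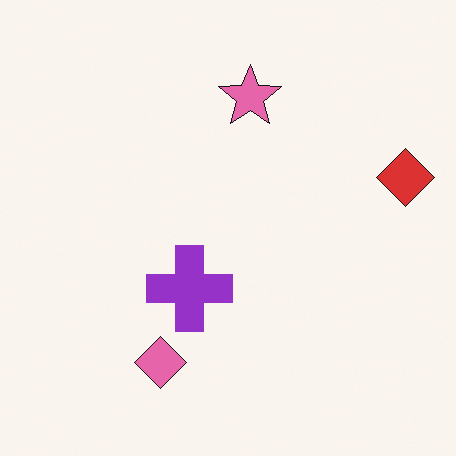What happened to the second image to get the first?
The transformation is: hue-shifted noticeably.

Every shape's color has rotated by the same amount around the hue wheel — a uniform hue shift.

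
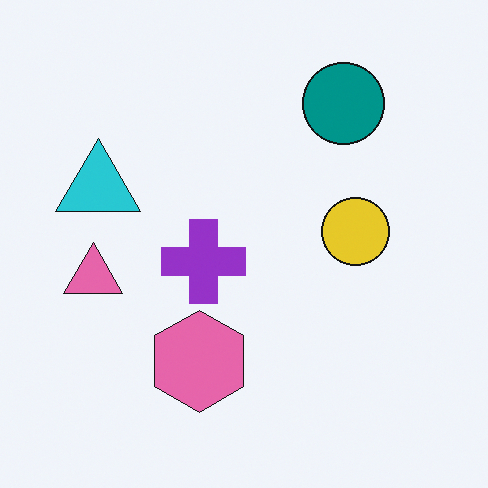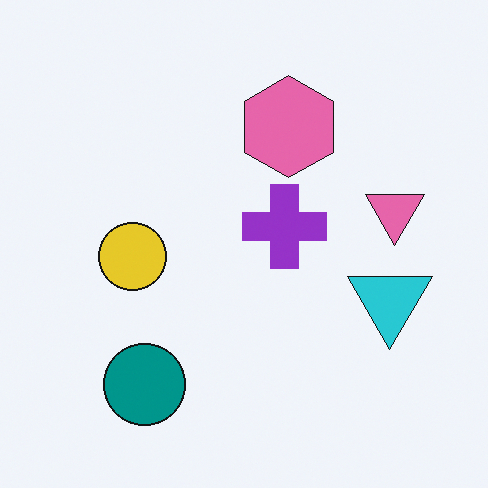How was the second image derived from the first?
This is the original image rotated 180°.

The teal circle sits in the top-right of the first image and the bottom-left of the second — consistent with a whole-image 180° rotation.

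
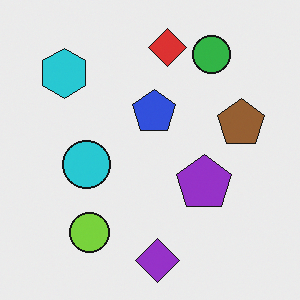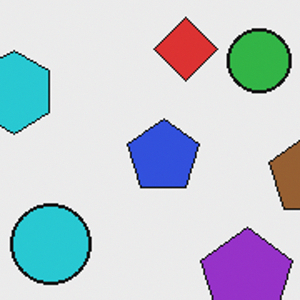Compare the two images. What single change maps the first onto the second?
The second image is the first cropped tightly and scaled back up.

The visible shapes are larger and the field of view is narrower; shapes near the original edges may be partly or wholly outside the frame — a crop-and-rescale.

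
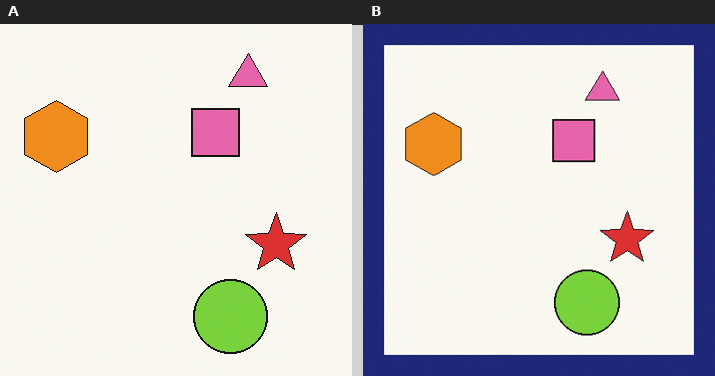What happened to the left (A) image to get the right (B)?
The image was framed with a navy border.

A solid navy frame runs around the edge of the right (B) image, with the content slightly shrunk inside it.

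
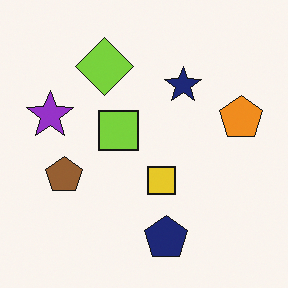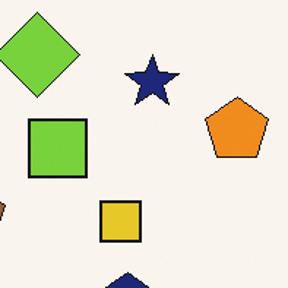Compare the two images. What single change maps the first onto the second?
The transformation is: cropped slightly and scaled back up.

The visible shapes are larger and the field of view is narrower; shapes near the original edges may be partly or wholly outside the frame — a crop-and-rescale.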